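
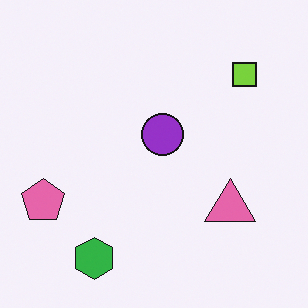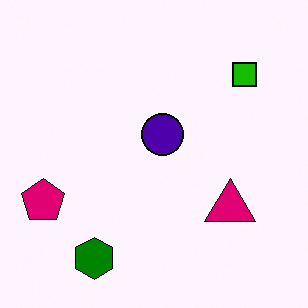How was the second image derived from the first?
The image was given much higher contrast.

Tones are pushed away from mid-grey across the whole image — a global contrast change.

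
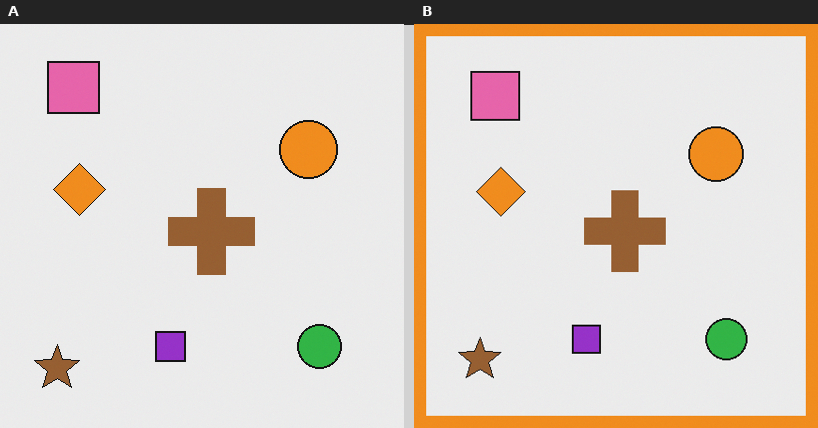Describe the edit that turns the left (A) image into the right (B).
This is the original image framed with a orange border.

A solid orange frame runs around the edge of the right (B) image, with the content slightly shrunk inside it.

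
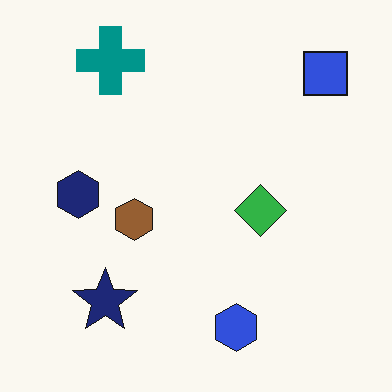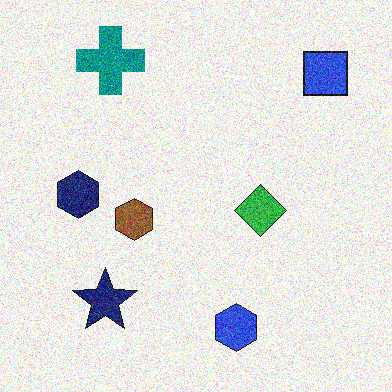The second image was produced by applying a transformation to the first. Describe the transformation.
The second image is the first degraded with heavy additive noise.

Random speckle covers the whole image, including the flat background.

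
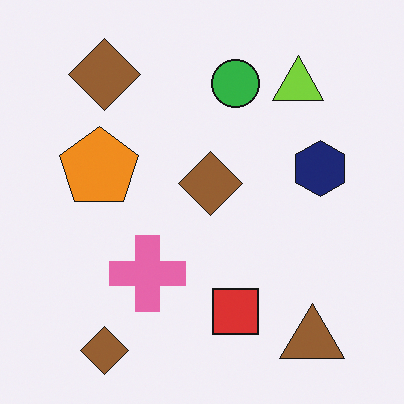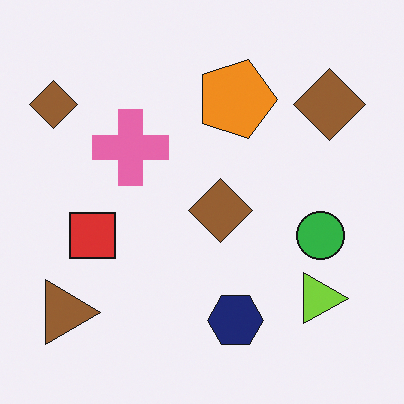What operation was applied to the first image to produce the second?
The transformation is: rotated 90° clockwise.

The brown triangle sits in the bottom-right of the first image and the bottom-left of the second — consistent with a whole-image 90° clockwise rotation.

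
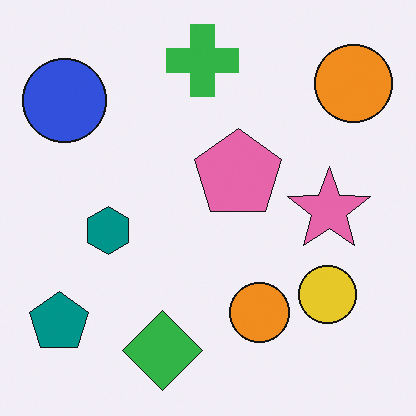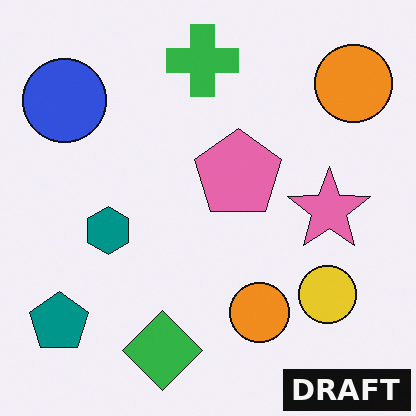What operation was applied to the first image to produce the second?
The image was watermarked with the text "DRAFT" in the lower-right corner.

A dark label reading "DRAFT" appears in the lower-right corner.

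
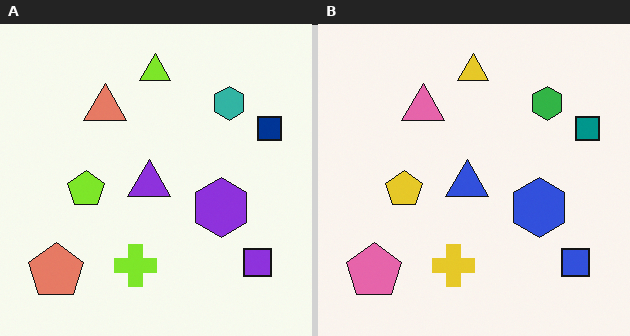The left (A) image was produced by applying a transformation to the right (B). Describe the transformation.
It was hue-shifted slightly.

Every shape's color has rotated by the same amount around the hue wheel — a uniform hue shift.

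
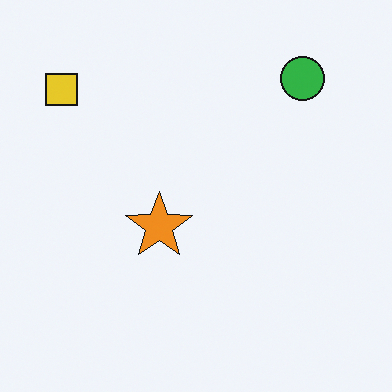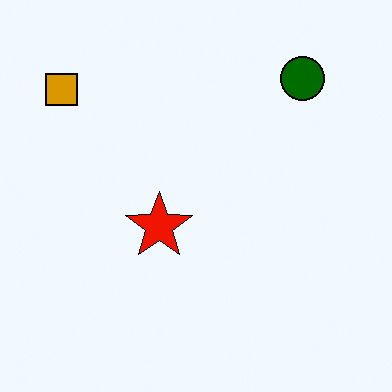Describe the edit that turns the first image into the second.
This is the original image boosted in contrast.

Tones are pushed away from mid-grey across the whole image — a global contrast change.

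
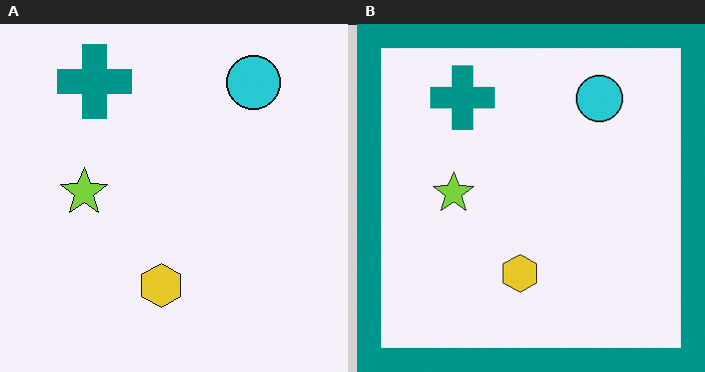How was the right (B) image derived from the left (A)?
The image was framed with a teal border.

A solid teal frame runs around the edge of the right (B) image, with the content slightly shrunk inside it.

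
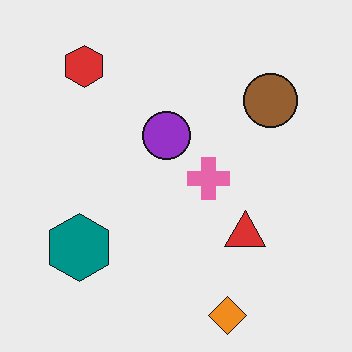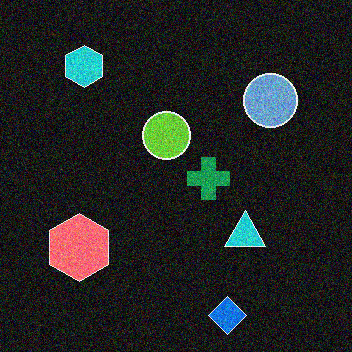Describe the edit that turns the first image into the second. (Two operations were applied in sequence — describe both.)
It was degraded with moderate additive noise, then color-inverted (negative).

Random speckle covers the whole image, including the flat background. The light background has become dark and every shape's color is its complement — a photographic negative.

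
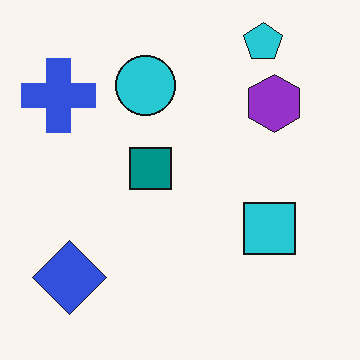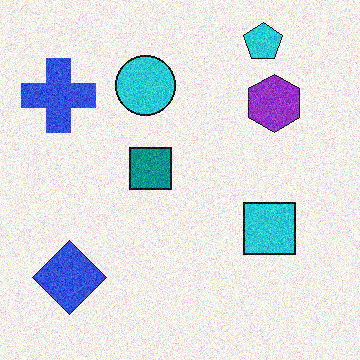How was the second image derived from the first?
The image was degraded with visible gaussian noise.

Random speckle covers the whole image, including the flat background.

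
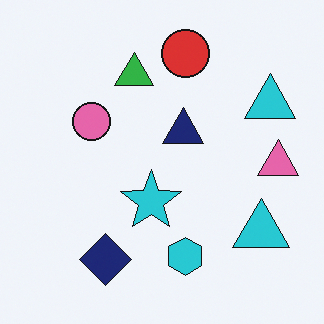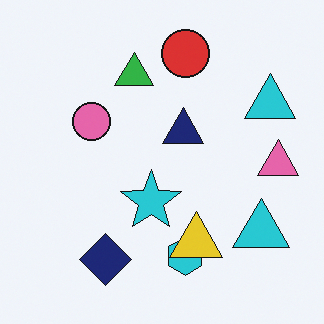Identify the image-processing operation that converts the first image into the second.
The image was overlaid with an additional yellow triangle.

A yellow triangle appears in the second image that is absent from the first.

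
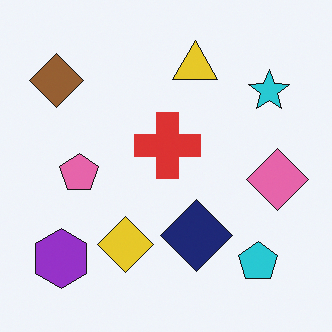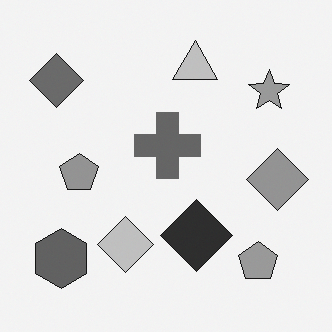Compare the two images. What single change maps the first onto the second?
The image was converted to grayscale.

All color is removed — every shape is now a shade of grey.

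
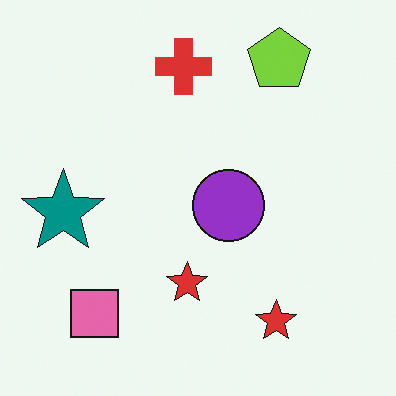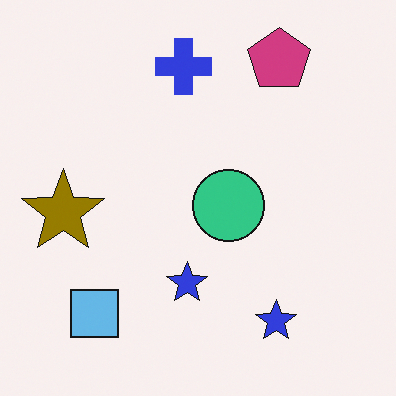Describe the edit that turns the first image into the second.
The transformation is: hue-shifted by a large amount.

Every shape's color has rotated by the same amount around the hue wheel — a uniform hue shift.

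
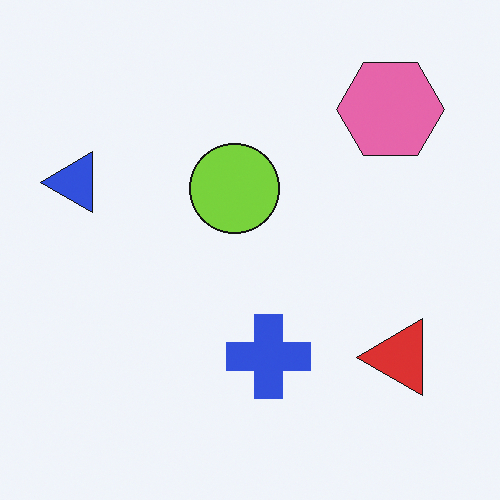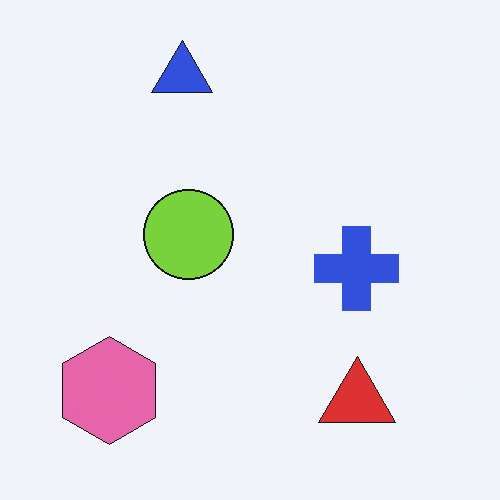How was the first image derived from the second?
This is the original image transposed (reflected across the top-left ↔ bottom-right diagonal).

Shapes have swapped their row and column positions — what was in the top-right is now in the bottom-left — a diagonal reflection.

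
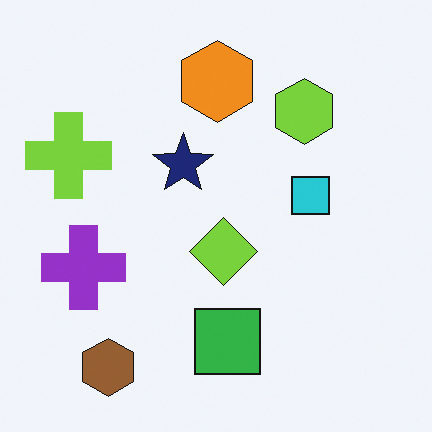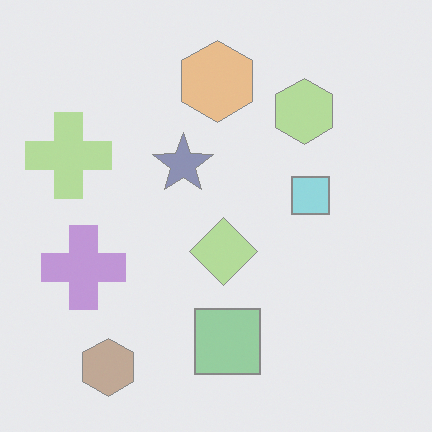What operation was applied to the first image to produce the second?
This is the original image washed out (contrast reduced).

Tones are pushed toward mid-grey across the whole image — a global contrast change.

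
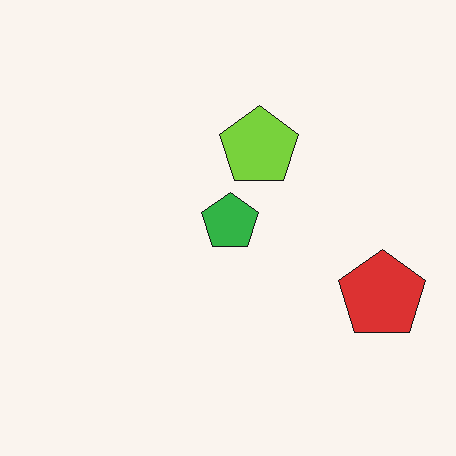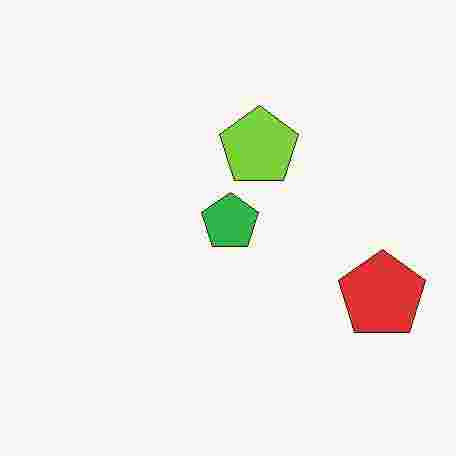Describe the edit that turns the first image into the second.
Degraded with heavy JPEG compression.

Blocky 8×8 compression artifacts appear around shape edges and the flat background shows ringing — characteristic JPEG degradation.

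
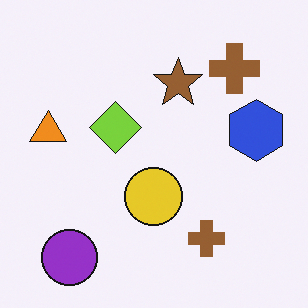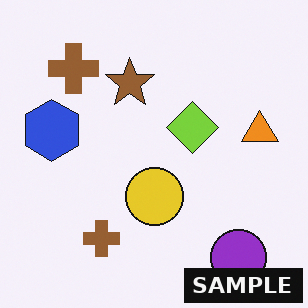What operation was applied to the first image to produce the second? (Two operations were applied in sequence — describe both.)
This is the original image flipped horizontally (left ↔ right), then watermarked with the text "SAMPLE" in the lower-right corner.

The orange triangle is in the left of the first image and the right of the second — shapes on opposite sides of the vertical midline have swapped in a mirror flip. A dark label reading "SAMPLE" appears in the lower-right corner.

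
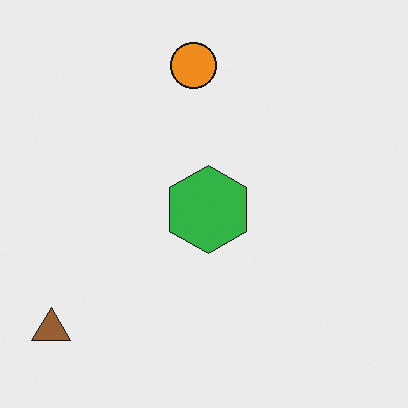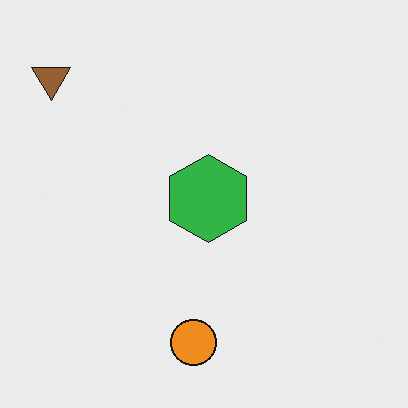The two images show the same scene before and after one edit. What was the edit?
Flipped vertically (top ↔ bottom).

The orange circle is in the top of the first image and the bottom of the second — shapes on opposite sides of the horizontal midline have swapped in a mirror flip.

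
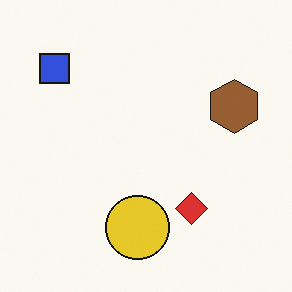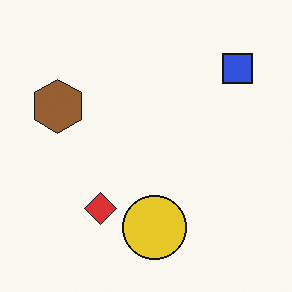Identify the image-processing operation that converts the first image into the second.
Flipped horizontally (left ↔ right).

The blue square is in the top-left of the first image and the top-right of the second — shapes on opposite sides of the vertical midline have swapped in a mirror flip.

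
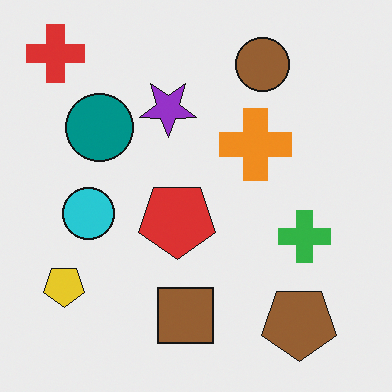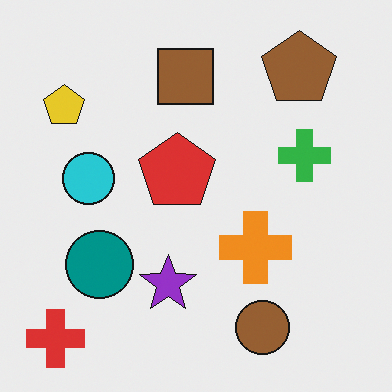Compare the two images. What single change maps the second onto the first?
The transformation is: flipped vertically (top ↔ bottom).

The red cross is in the bottom-left of the second image and the top-left of the first — shapes on opposite sides of the horizontal midline have swapped in a mirror flip.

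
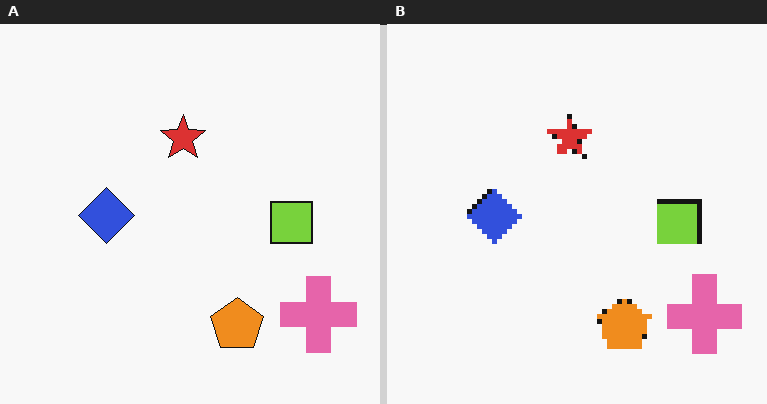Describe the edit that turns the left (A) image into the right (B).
The image was mildly pixelated.

Shapes are reduced to large square blocks; fine edges and outlines are lost — a downscale-then-upscale (mosaic) effect.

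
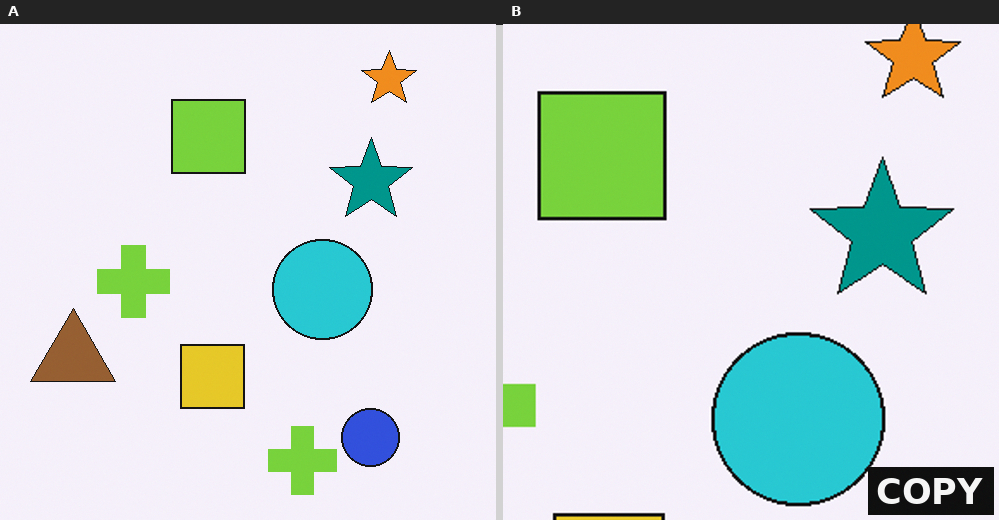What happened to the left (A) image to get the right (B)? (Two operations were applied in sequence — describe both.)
The image was cropped tightly and scaled back up, then watermarked with the text "COPY" in the lower-right corner.

The visible shapes are larger and the field of view is narrower; shapes near the original edges may be partly or wholly outside the frame — a crop-and-rescale. A dark label reading "COPY" appears in the lower-right corner.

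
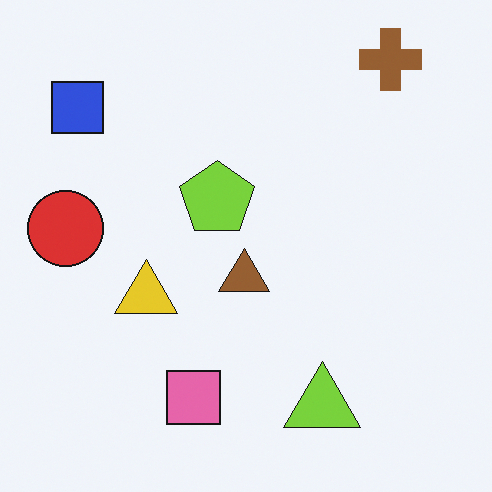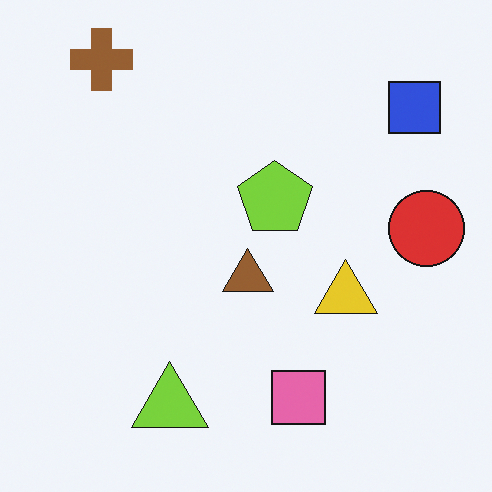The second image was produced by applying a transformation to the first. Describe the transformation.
The transformation is: flipped horizontally (left ↔ right).

The red circle is in the left of the first image and the right of the second — shapes on opposite sides of the vertical midline have swapped in a mirror flip.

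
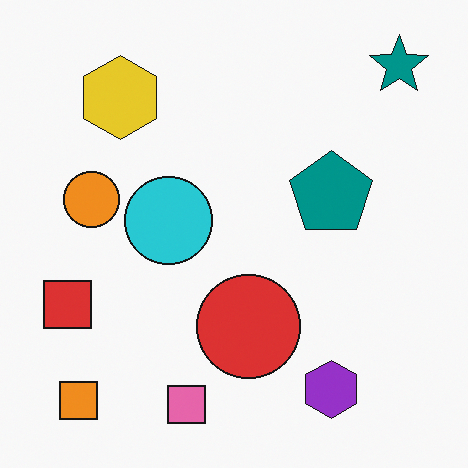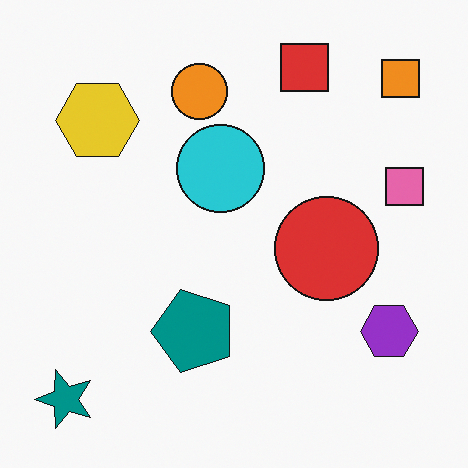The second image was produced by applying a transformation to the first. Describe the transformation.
It was transposed (reflected across the top-left ↔ bottom-right diagonal).

Shapes have swapped their row and column positions — what was in the top-right is now in the bottom-left — a diagonal reflection.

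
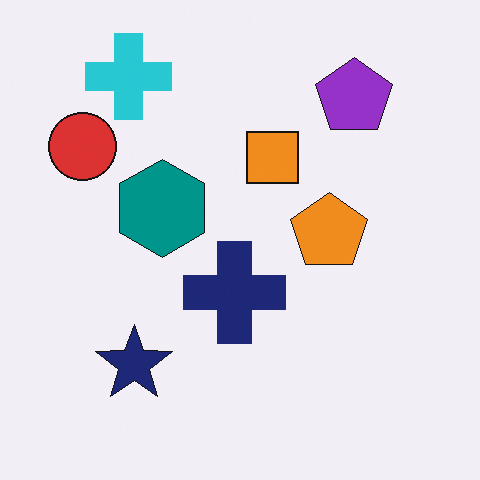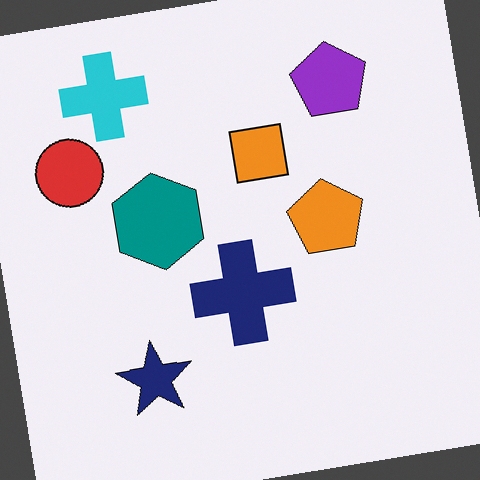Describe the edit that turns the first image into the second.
This is the original image rotated counter-clockwise by a small amount.

Every shape is tilted by the same angle and the image corners show triangular fill wedges — a whole-image rotation by a non-right angle.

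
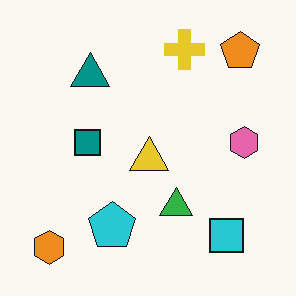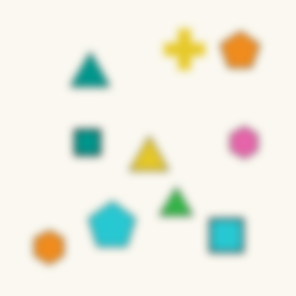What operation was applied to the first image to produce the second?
The transformation is: noticeably gaussian-blurred.

Shape edges and outlines are uniformly softened across the whole image.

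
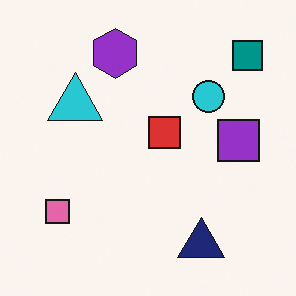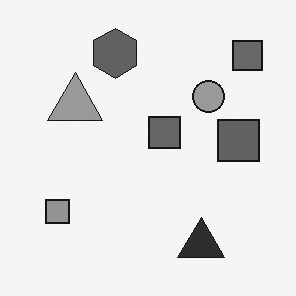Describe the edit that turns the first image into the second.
The transformation is: converted to grayscale.

All color is removed — every shape is now a shade of grey.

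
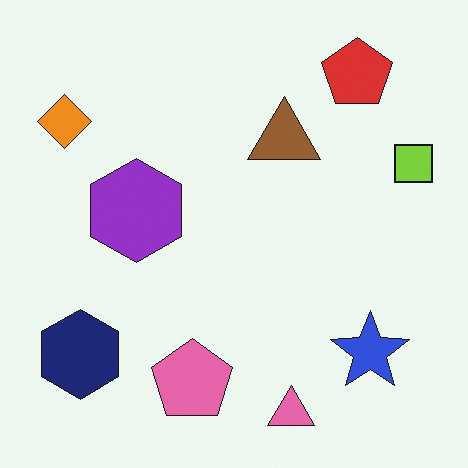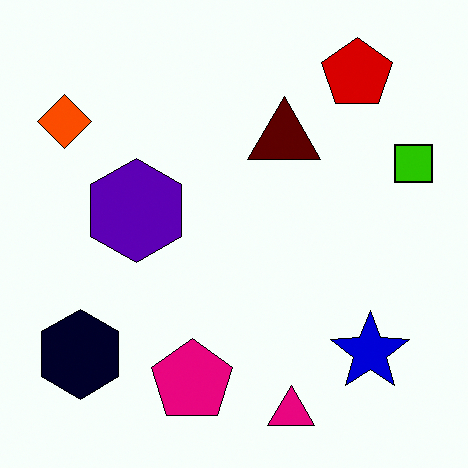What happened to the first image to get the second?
The transformation is: boosted in contrast.

Tones are pushed away from mid-grey across the whole image — a global contrast change.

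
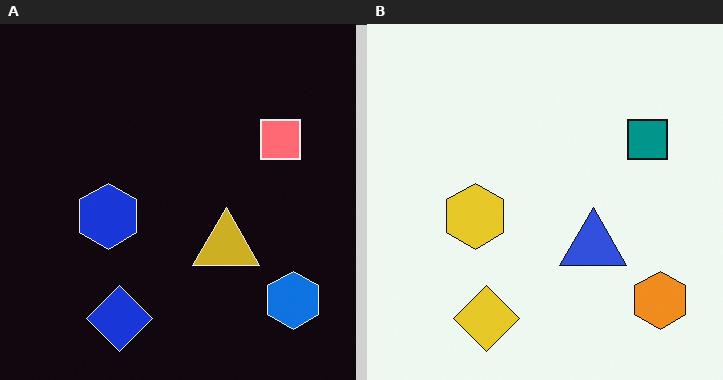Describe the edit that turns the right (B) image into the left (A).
Color-inverted (negative).

The light background has become dark and every shape's color is its complement — a photographic negative.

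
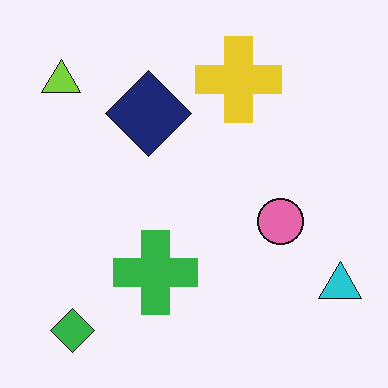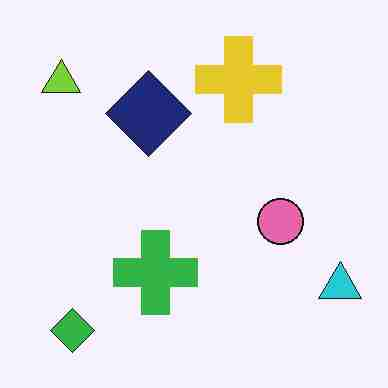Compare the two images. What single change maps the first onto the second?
This is the original image heavily JPEG-compressed with obvious blocking artifacts.

Blocky 8×8 compression artifacts appear around shape edges and the flat background shows ringing — characteristic JPEG degradation.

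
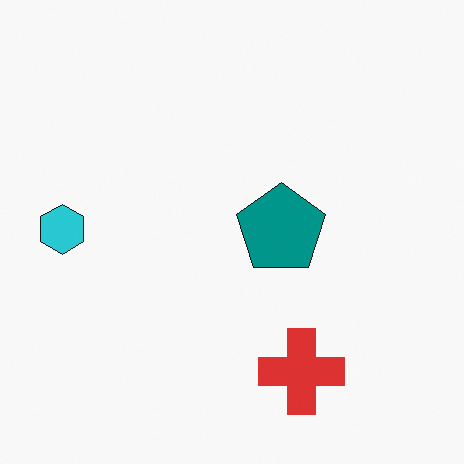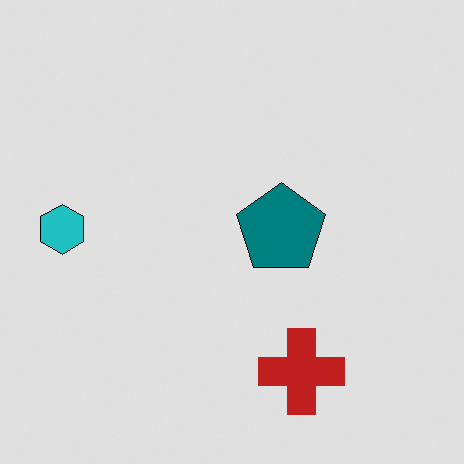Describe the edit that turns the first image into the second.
It was posterized to a reduced palette.

Each flat color has snapped to a coarser quantized level — most visibly, the near-white background has dropped to a flat grey.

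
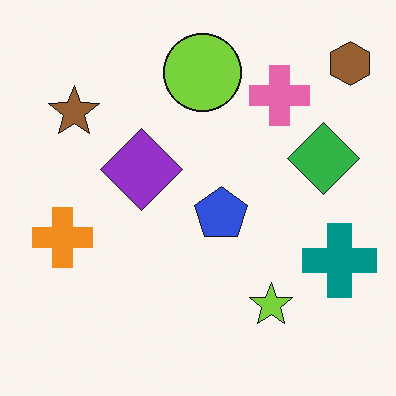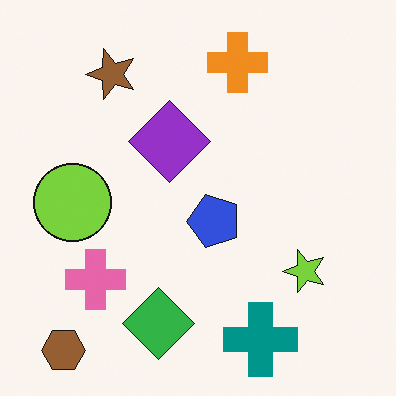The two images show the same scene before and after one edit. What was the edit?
The second image is the first transposed (reflected across the top-left ↔ bottom-right diagonal).

Shapes have swapped their row and column positions — what was in the top-right is now in the bottom-left — a diagonal reflection.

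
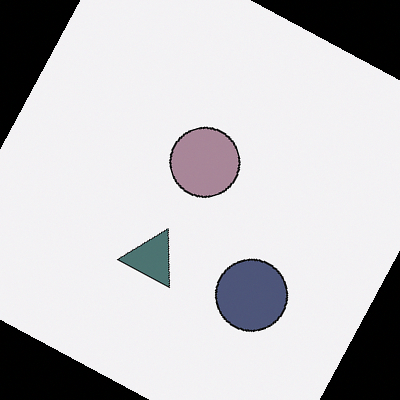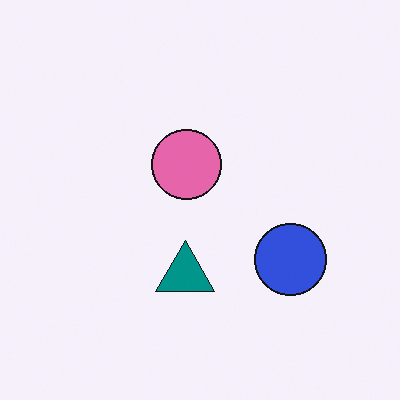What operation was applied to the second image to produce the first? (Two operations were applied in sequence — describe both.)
Heavily desaturated, then rotated clockwise by a moderate amount.

All colors are more muted and greyish — a global saturation change. Every shape is tilted by the same angle and the image corners show triangular fill wedges — a whole-image rotation by a non-right angle.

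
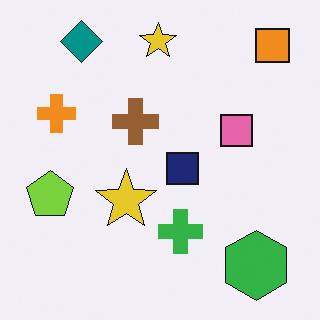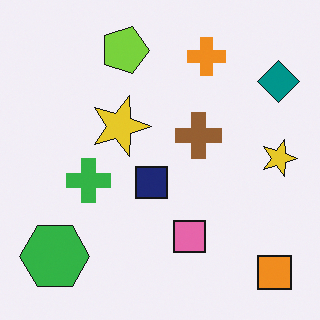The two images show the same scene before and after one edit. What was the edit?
Rotated 90° clockwise.

The orange square sits in the top-right of the first image and the bottom-right of the second — consistent with a whole-image 90° clockwise rotation.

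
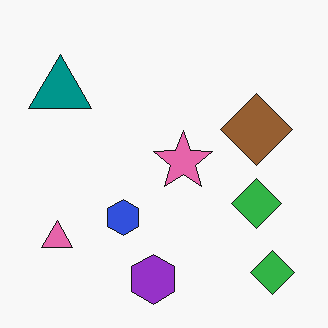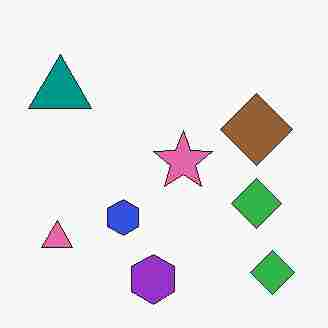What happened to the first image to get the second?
The second image is the first degraded with heavy JPEG compression.

Blocky 8×8 compression artifacts appear around shape edges and the flat background shows ringing — characteristic JPEG degradation.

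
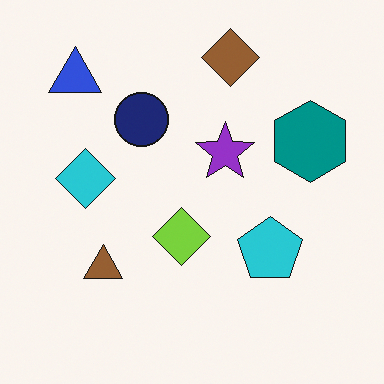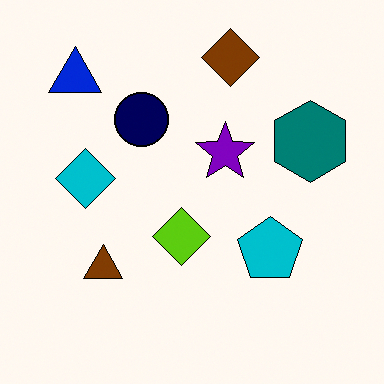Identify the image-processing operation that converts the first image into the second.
The transformation is: given slightly increased contrast.

Tones are pushed away from mid-grey across the whole image — a global contrast change.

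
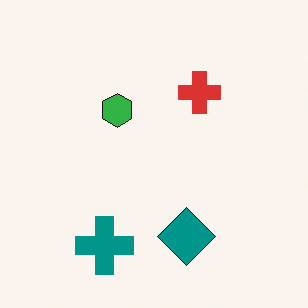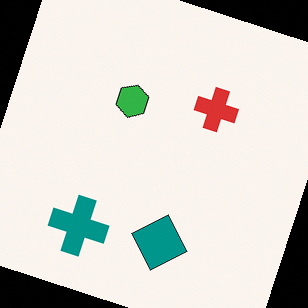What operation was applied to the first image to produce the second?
The second image is the first rotated clockwise by a moderate amount.

Every shape is tilted by the same angle and the image corners show triangular fill wedges — a whole-image rotation by a non-right angle.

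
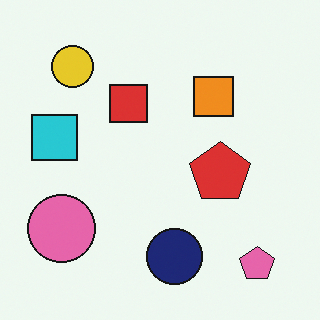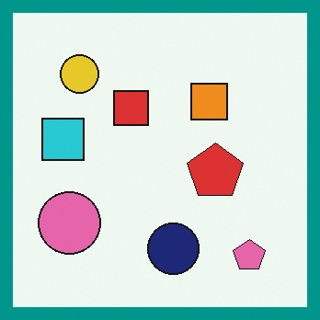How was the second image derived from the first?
The image was framed with a teal border.

A solid teal frame runs around the edge of the second image, with the content slightly shrunk inside it.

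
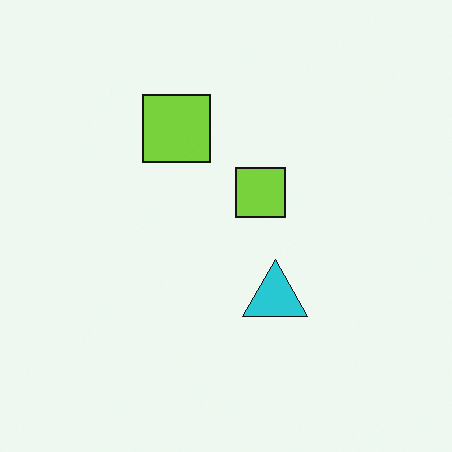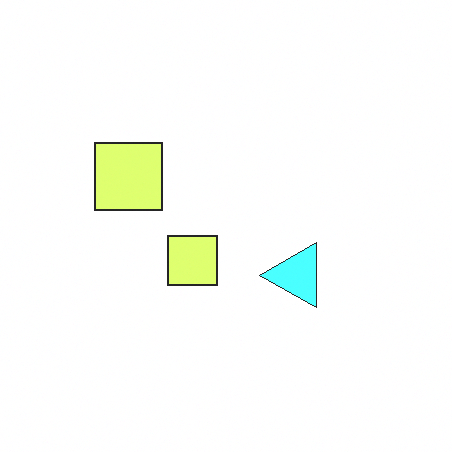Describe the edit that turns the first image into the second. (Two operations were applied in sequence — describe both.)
The transformation is: transposed (reflected across the top-left ↔ bottom-right diagonal), then brightened a lot.

Shapes have swapped their row and column positions — what was in the top-right is now in the bottom-left — a diagonal reflection. Every pixel — background and shapes alike — is uniformly brightened.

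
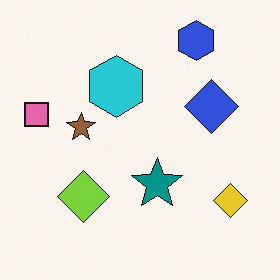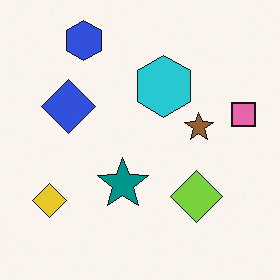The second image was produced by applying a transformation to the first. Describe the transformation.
This is the original image flipped horizontally (left ↔ right).

The pink square is in the left of the first image and the right of the second — shapes on opposite sides of the vertical midline have swapped in a mirror flip.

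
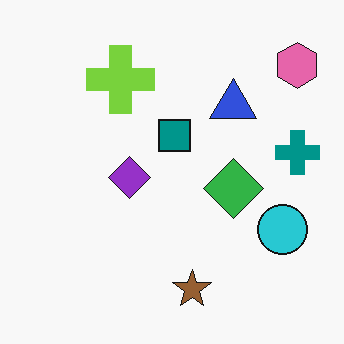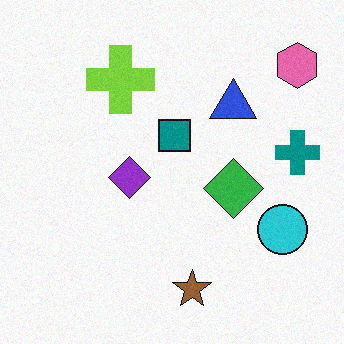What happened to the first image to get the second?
It was degraded with subtle gaussian noise.

Random speckle covers the whole image, including the flat background.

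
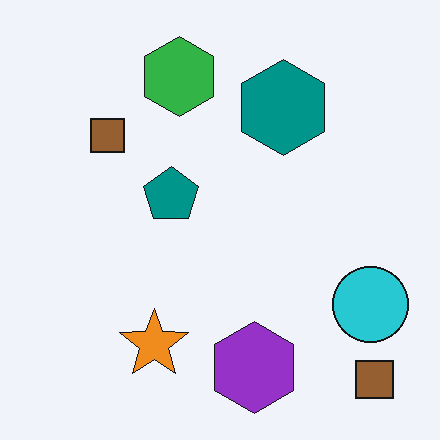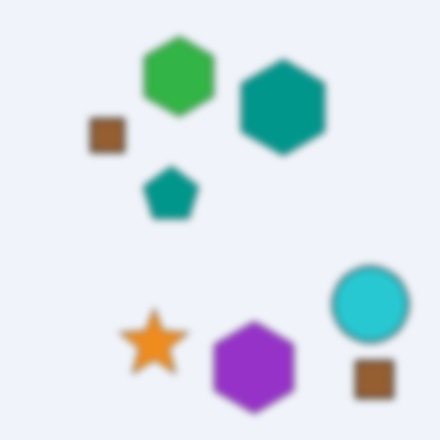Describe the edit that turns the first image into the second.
This is the original image moderately blurred.

Shape edges and outlines are uniformly softened across the whole image.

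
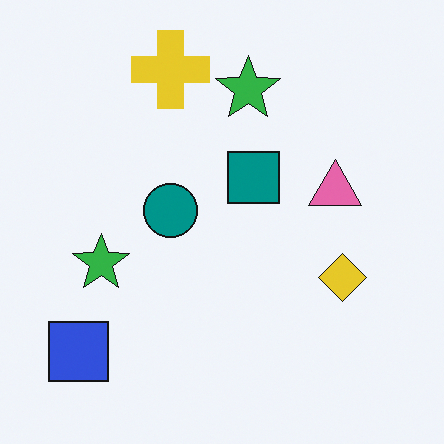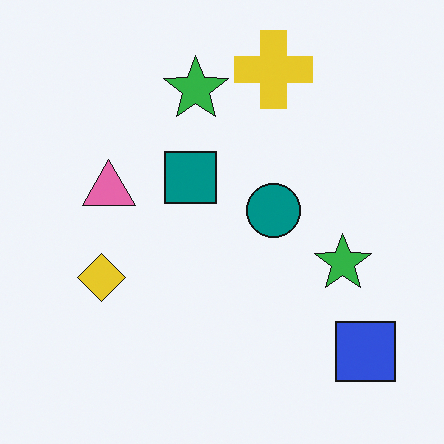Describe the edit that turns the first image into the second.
Flipped horizontally (left ↔ right).

The blue square is in the bottom-left of the first image and the bottom-right of the second — shapes on opposite sides of the vertical midline have swapped in a mirror flip.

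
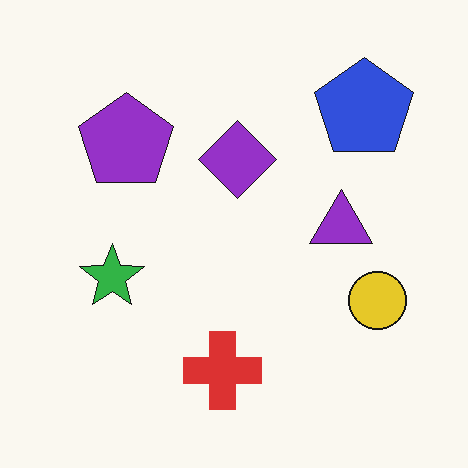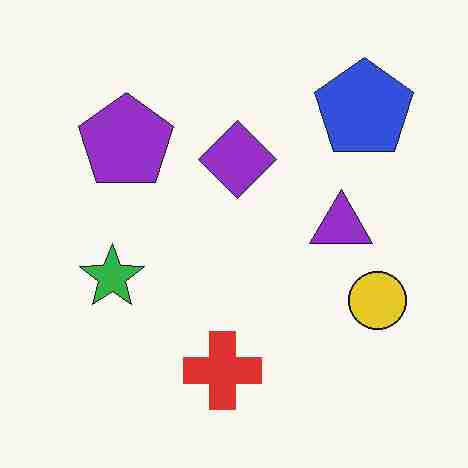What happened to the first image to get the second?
This is the original image degraded with heavy JPEG compression.

Blocky 8×8 compression artifacts appear around shape edges and the flat background shows ringing — characteristic JPEG degradation.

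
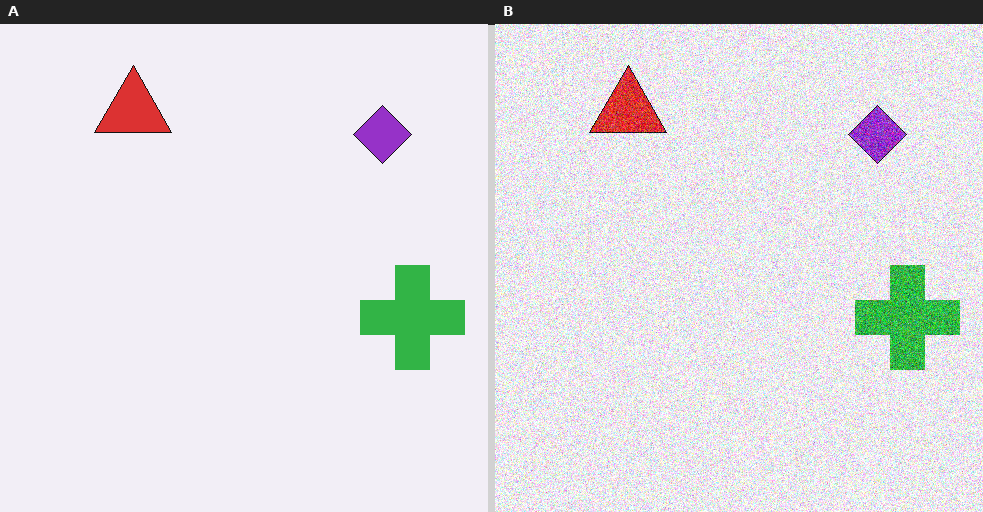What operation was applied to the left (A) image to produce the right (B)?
The right (B) image is the left (A) degraded with heavy additive noise.

Random speckle covers the whole image, including the flat background.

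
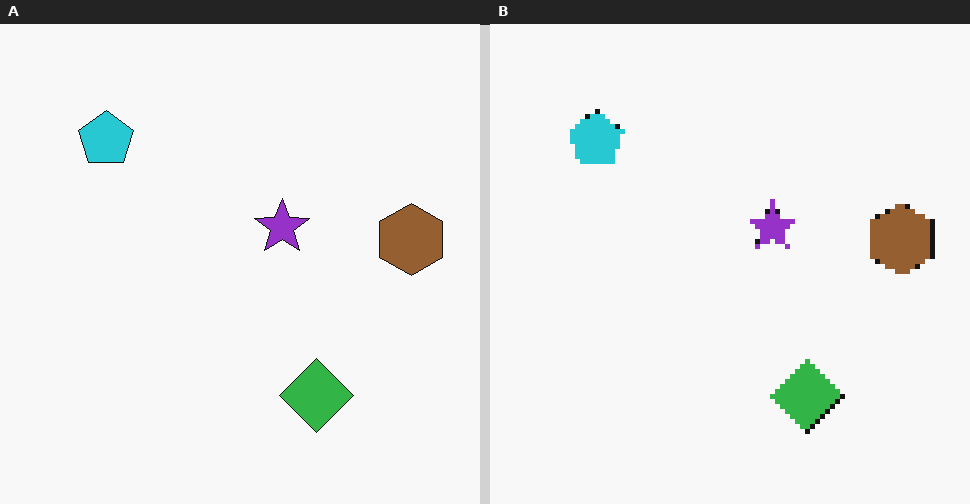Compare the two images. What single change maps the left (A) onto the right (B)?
Mildly pixelated.

Shapes are reduced to large square blocks; fine edges and outlines are lost — a downscale-then-upscale (mosaic) effect.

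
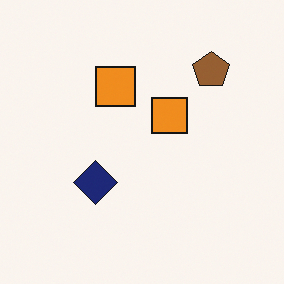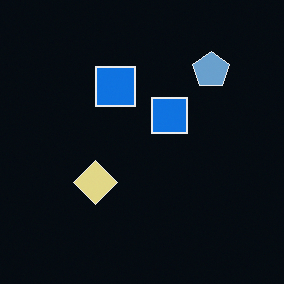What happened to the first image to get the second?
It was color-inverted (negative).

The light background has become dark and every shape's color is its complement — a photographic negative.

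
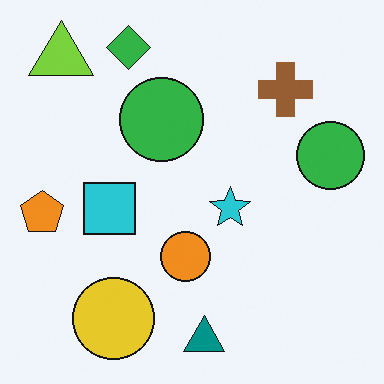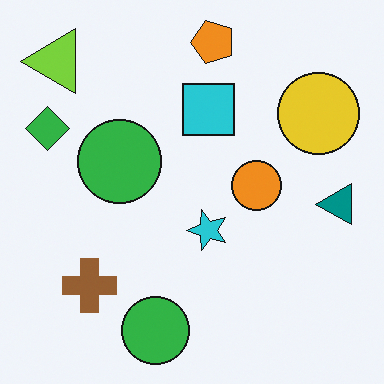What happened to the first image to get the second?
The image was transposed (reflected across the top-left ↔ bottom-right diagonal).

Shapes have swapped their row and column positions — what was in the top-right is now in the bottom-left — a diagonal reflection.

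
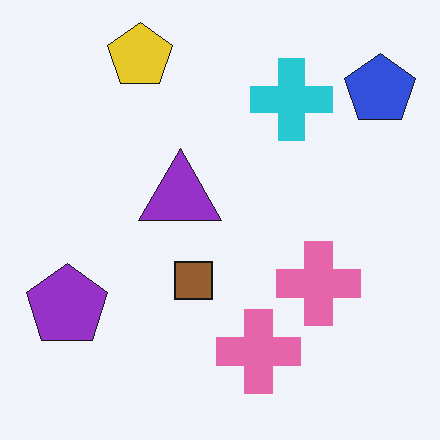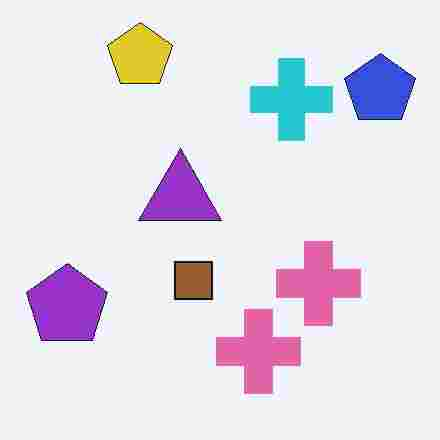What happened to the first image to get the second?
Heavily JPEG-compressed with obvious blocking artifacts.

Blocky 8×8 compression artifacts appear around shape edges and the flat background shows ringing — characteristic JPEG degradation.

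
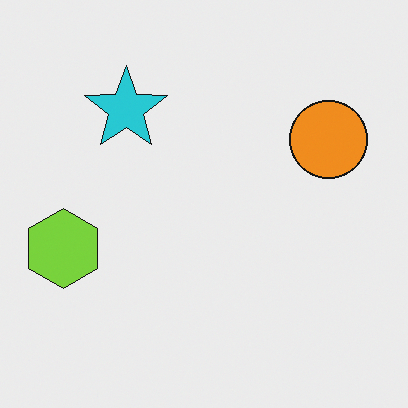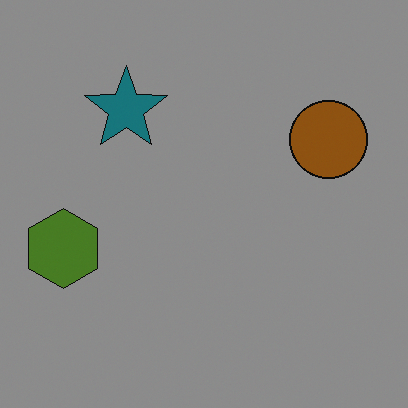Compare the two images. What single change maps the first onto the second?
This is the original image noticeably darkened.

Every pixel — background and shapes alike — is uniformly darkened.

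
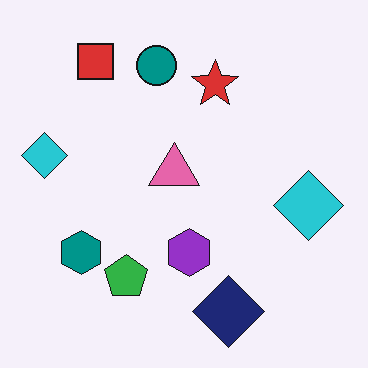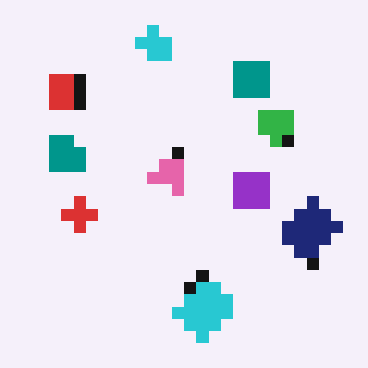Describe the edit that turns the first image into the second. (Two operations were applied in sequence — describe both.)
The image was heavily pixelated into large blocks, then transposed (reflected across the top-left ↔ bottom-right diagonal).

Shapes are reduced to large square blocks; fine edges and outlines are lost — a downscale-then-upscale (mosaic) effect. Shapes have swapped their row and column positions — what was in the top-right is now in the bottom-left — a diagonal reflection.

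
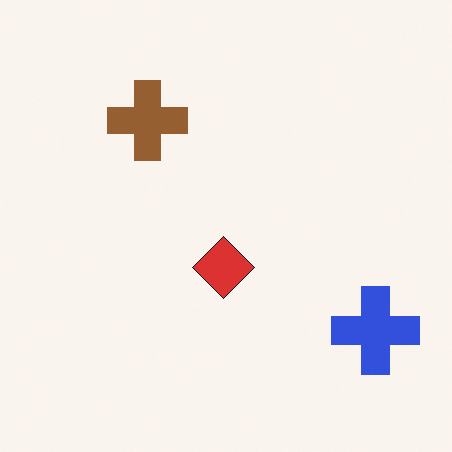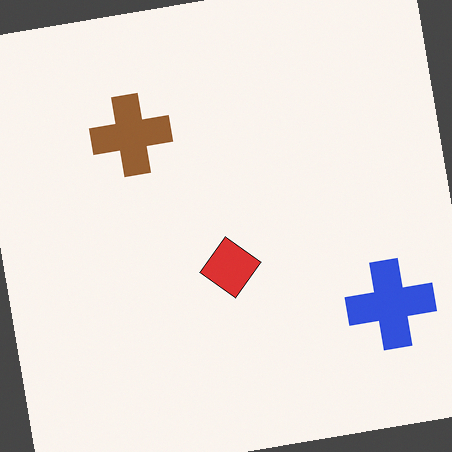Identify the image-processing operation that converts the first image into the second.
The image was rotated counter-clockwise by a few degrees.

Every shape is tilted by the same angle and the image corners show triangular fill wedges — a whole-image rotation by a non-right angle.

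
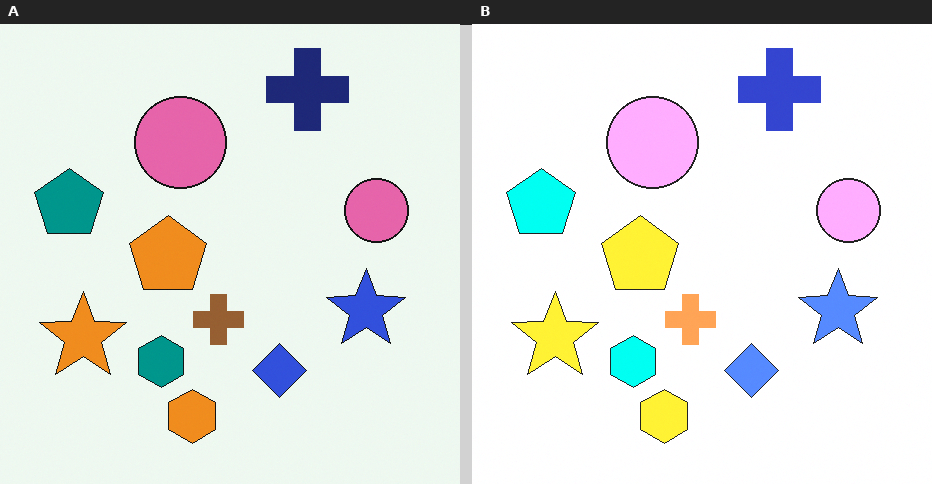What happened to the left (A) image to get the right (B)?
The transformation is: brightened a lot.

Every pixel — background and shapes alike — is uniformly brightened.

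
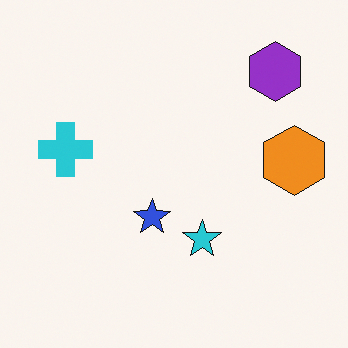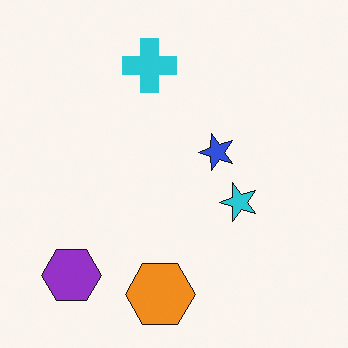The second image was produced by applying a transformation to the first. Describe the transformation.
The transformation is: transposed (reflected across the top-left ↔ bottom-right diagonal).

Shapes have swapped their row and column positions — what was in the top-right is now in the bottom-left — a diagonal reflection.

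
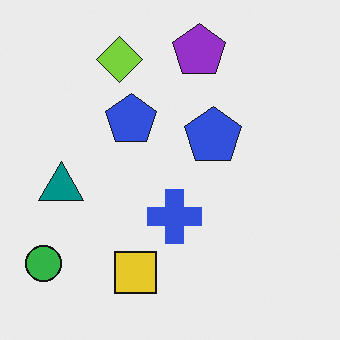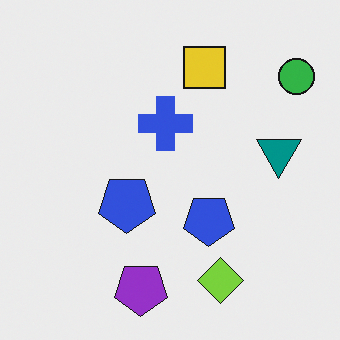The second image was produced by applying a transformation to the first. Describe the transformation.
It was rotated 180°.

The green circle sits in the bottom-left of the first image and the top-right of the second — consistent with a whole-image 180° rotation.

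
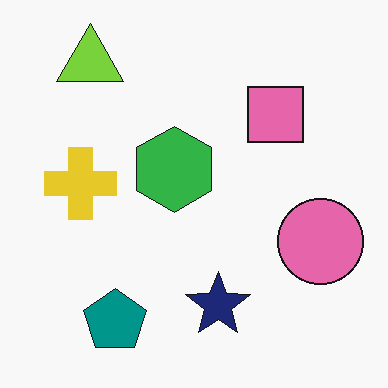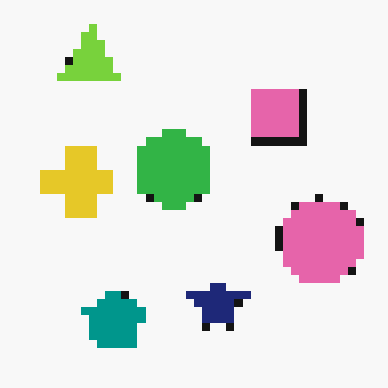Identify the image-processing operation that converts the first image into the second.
The transformation is: moderately pixelated.

Shapes are reduced to large square blocks; fine edges and outlines are lost — a downscale-then-upscale (mosaic) effect.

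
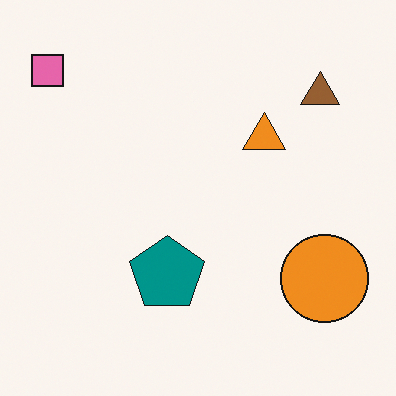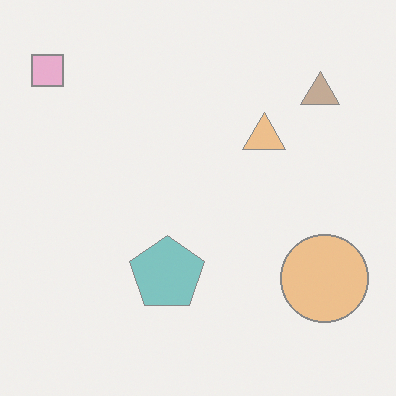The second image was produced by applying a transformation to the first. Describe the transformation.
The transformation is: given much lower contrast.

Tones are pushed toward mid-grey across the whole image — a global contrast change.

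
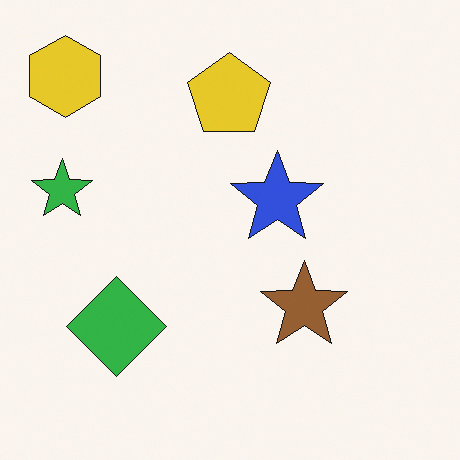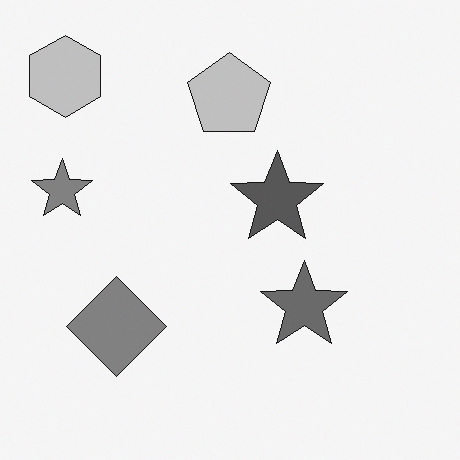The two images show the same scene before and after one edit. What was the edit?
The transformation is: converted to grayscale.

All color is removed — every shape is now a shade of grey.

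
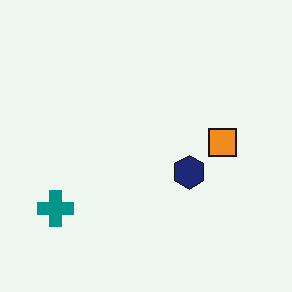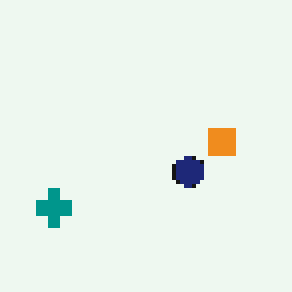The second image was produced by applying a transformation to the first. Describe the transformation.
The transformation is: mildly pixelated.

Shapes are reduced to large square blocks; fine edges and outlines are lost — a downscale-then-upscale (mosaic) effect.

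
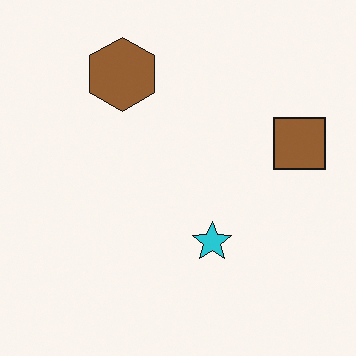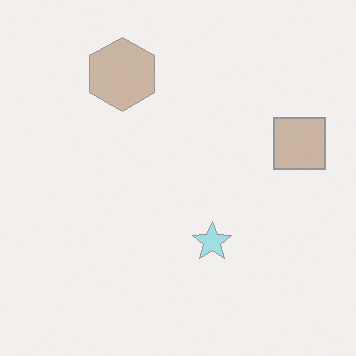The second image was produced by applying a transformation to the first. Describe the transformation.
The transformation is: washed out (contrast reduced).

Tones are pushed toward mid-grey across the whole image — a global contrast change.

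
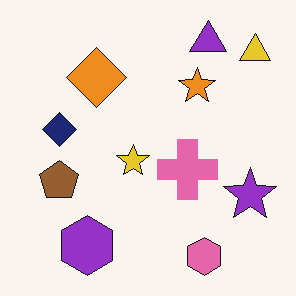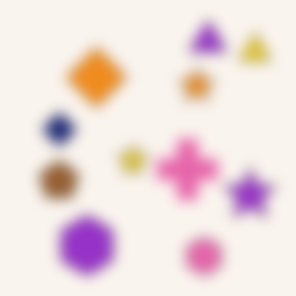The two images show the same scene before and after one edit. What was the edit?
The transformation is: strongly gaussian-blurred.

Shape edges and outlines are uniformly softened across the whole image.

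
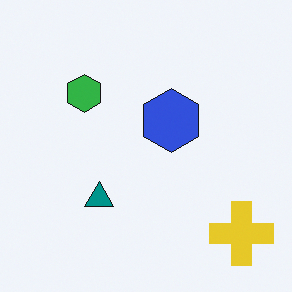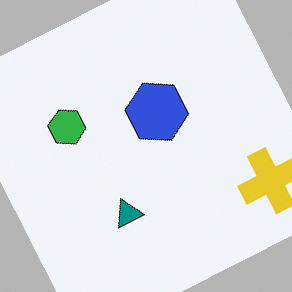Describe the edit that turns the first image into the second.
The image was rotated counter-clockwise by a clearly visible amount.

Every shape is tilted by the same angle and the image corners show triangular fill wedges — a whole-image rotation by a non-right angle.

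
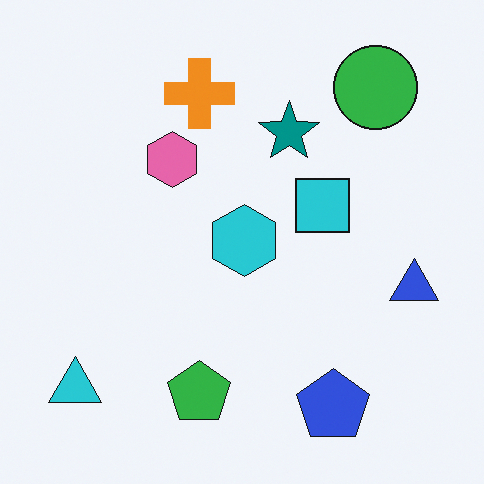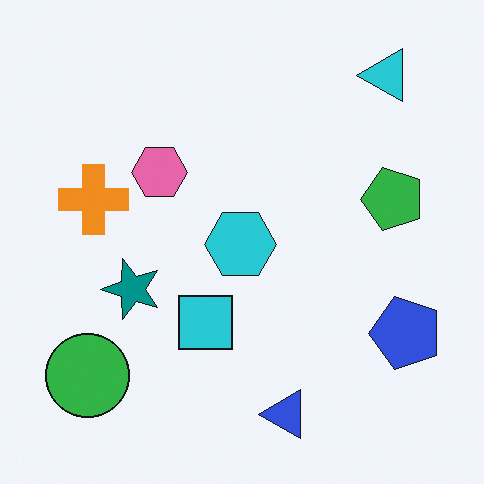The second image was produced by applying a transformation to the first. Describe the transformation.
The second image is the first transposed (reflected across the top-left ↔ bottom-right diagonal).

Shapes have swapped their row and column positions — what was in the top-right is now in the bottom-left — a diagonal reflection.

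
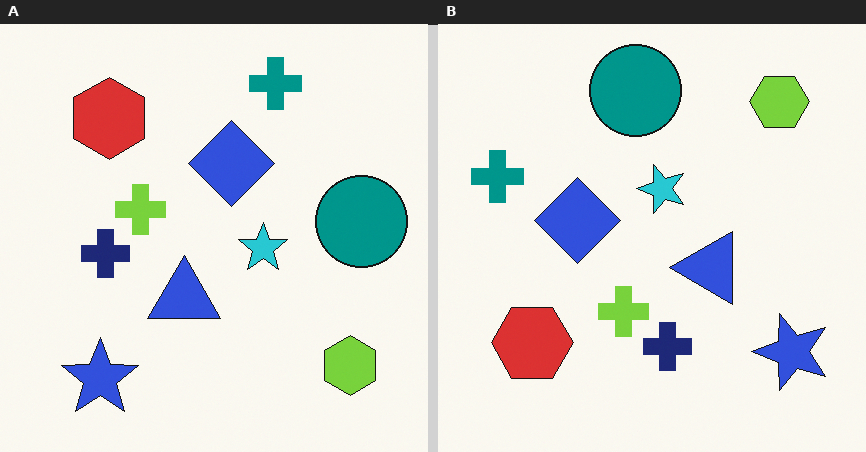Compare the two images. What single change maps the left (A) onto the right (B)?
It was rotated 90° counter-clockwise.

The lime hexagon sits in the bottom-right of the left (A) image and the top-right of the right (B) — consistent with a whole-image 90° counter-clockwise rotation.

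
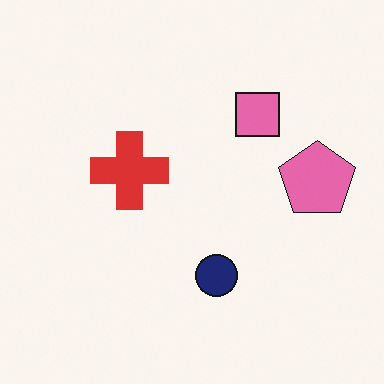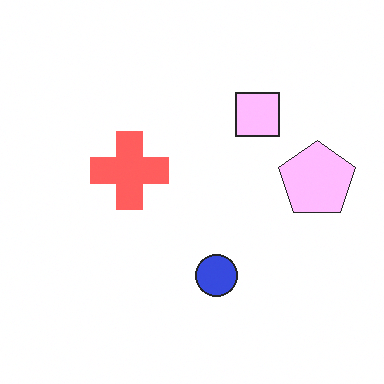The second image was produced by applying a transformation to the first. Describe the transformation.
The second image is the first brightened a lot.

Every pixel — background and shapes alike — is uniformly brightened.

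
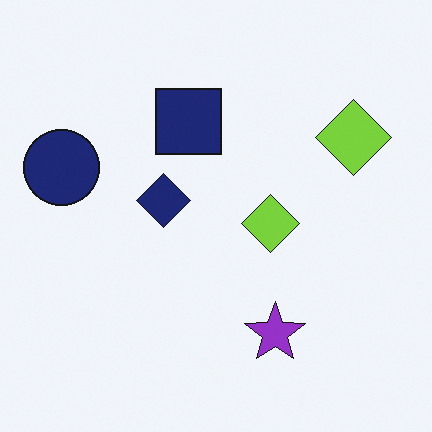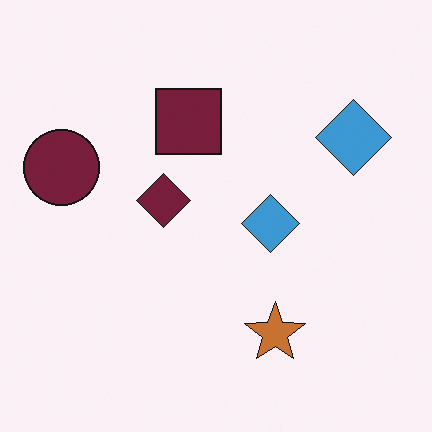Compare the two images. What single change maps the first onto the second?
The image was hue-shifted by a moderate amount.

Every shape's color has rotated by the same amount around the hue wheel — a uniform hue shift.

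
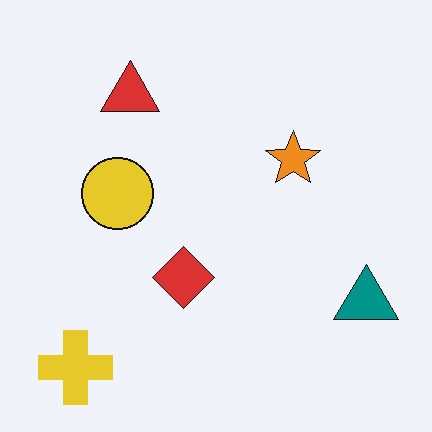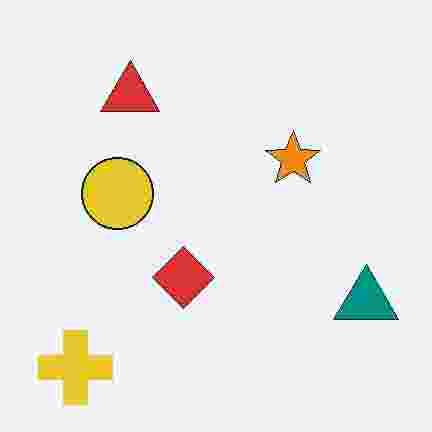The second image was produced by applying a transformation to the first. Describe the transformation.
The image was heavily JPEG-compressed with obvious blocking artifacts.

Blocky 8×8 compression artifacts appear around shape edges and the flat background shows ringing — characteristic JPEG degradation.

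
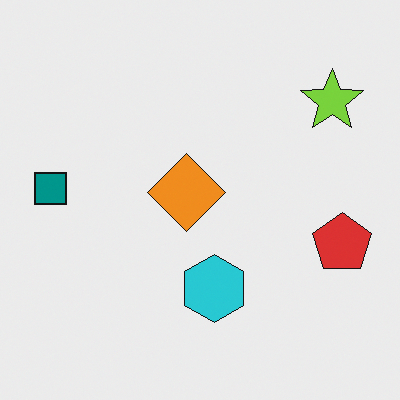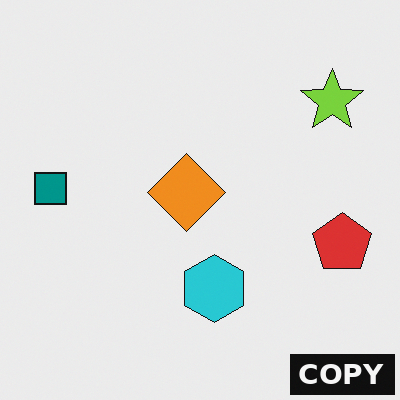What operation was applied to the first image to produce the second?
It was watermarked with the text "COPY" in the lower-right corner.

A dark label reading "COPY" appears in the lower-right corner.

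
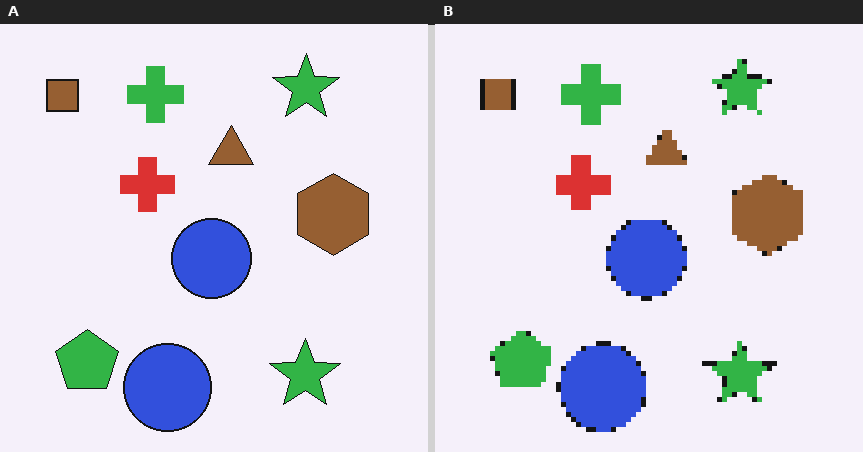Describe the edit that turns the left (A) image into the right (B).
It was mildly pixelated.

Shapes are reduced to large square blocks; fine edges and outlines are lost — a downscale-then-upscale (mosaic) effect.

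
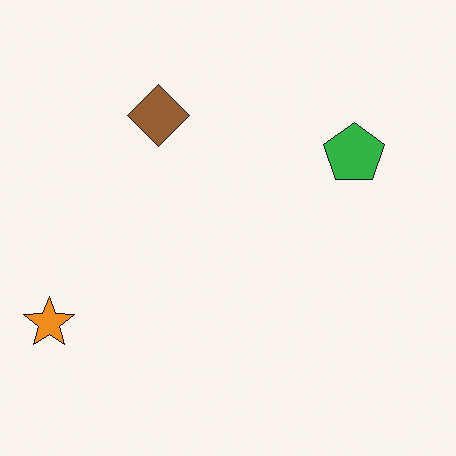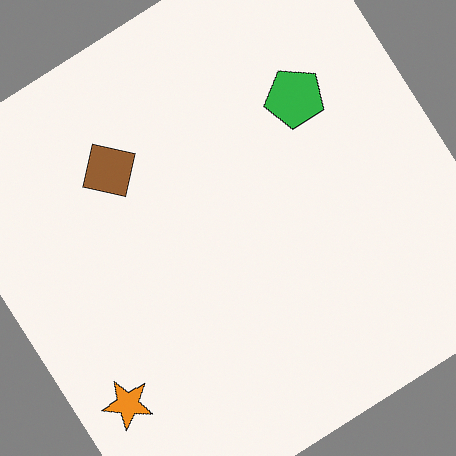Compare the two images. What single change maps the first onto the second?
It was rotated counter-clockwise by a large amount — several tens of degrees.

Every shape is tilted by the same angle and the image corners show triangular fill wedges — a whole-image rotation by a non-right angle.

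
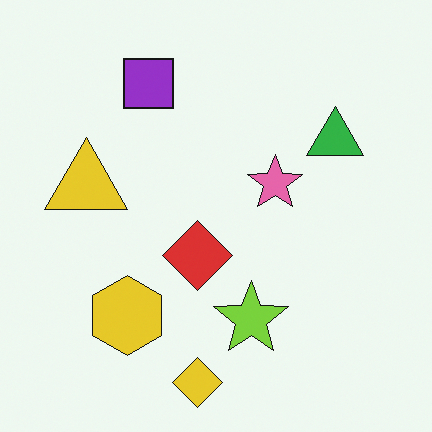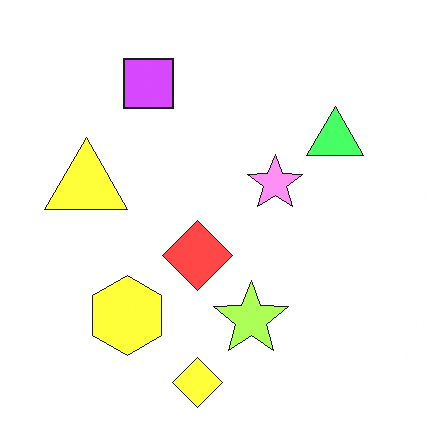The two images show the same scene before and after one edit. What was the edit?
The image was brightened a lot.

Every pixel — background and shapes alike — is uniformly brightened.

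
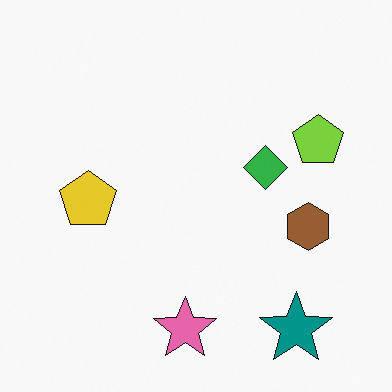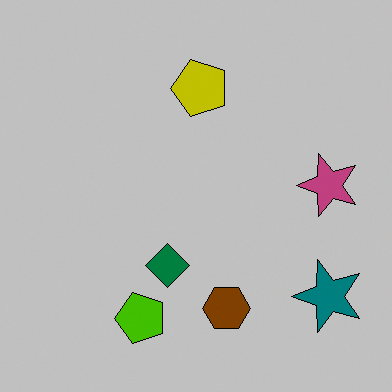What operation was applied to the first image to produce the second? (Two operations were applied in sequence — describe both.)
Transposed (reflected across the top-left ↔ bottom-right diagonal), then heavily posterized to just a handful of flat colors.

Shapes have swapped their row and column positions — what was in the top-right is now in the bottom-left — a diagonal reflection. Each flat color has snapped to a coarser quantized level — most visibly, the near-white background has dropped to a flat grey.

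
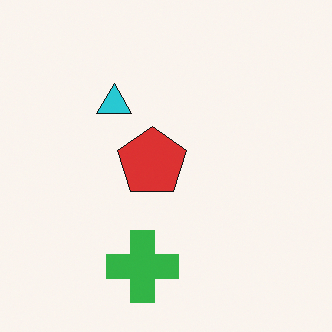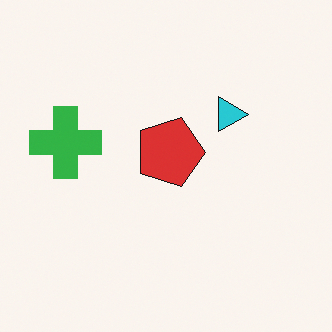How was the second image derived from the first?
The second image is the first rotated 90° clockwise.

The green cross sits in the bottom of the first image and the left of the second — consistent with a whole-image 90° clockwise rotation.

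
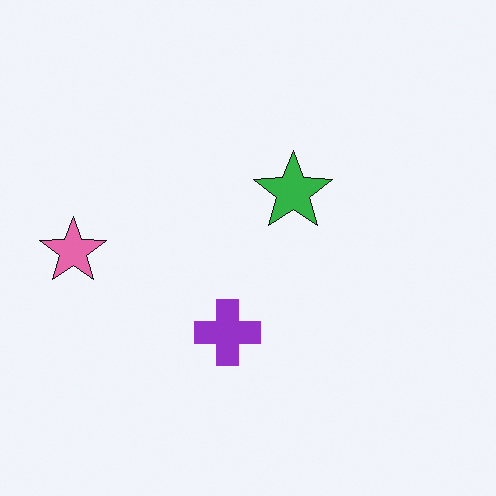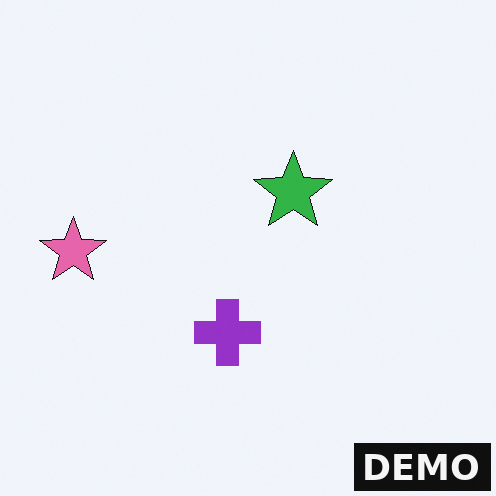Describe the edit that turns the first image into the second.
Watermarked with the text "DEMO" in the lower-right corner.

A dark label reading "DEMO" appears in the lower-right corner.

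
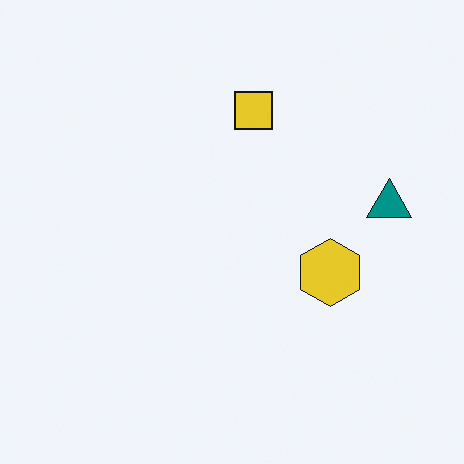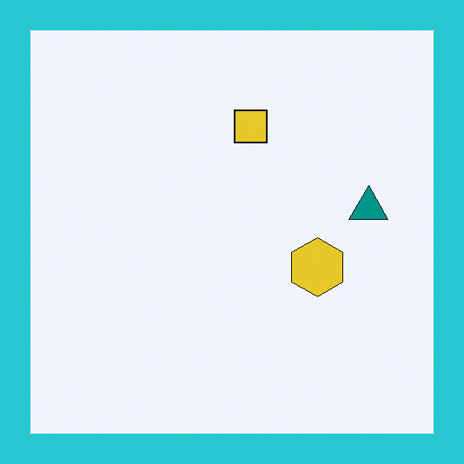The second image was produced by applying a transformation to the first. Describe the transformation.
The second image is the first framed with a cyan border.

A solid cyan frame runs around the edge of the second image, with the content slightly shrunk inside it.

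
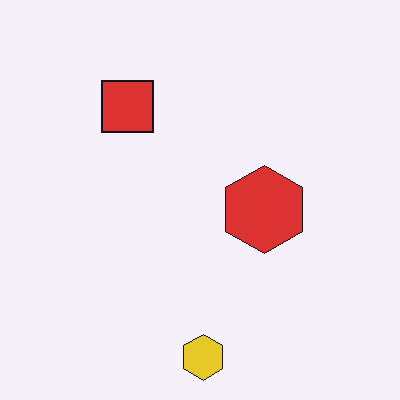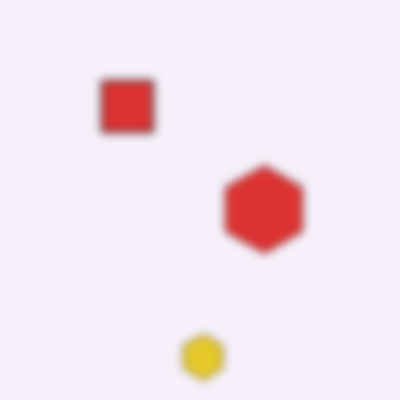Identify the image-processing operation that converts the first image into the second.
Noticeably gaussian-blurred.

Shape edges and outlines are uniformly softened across the whole image.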